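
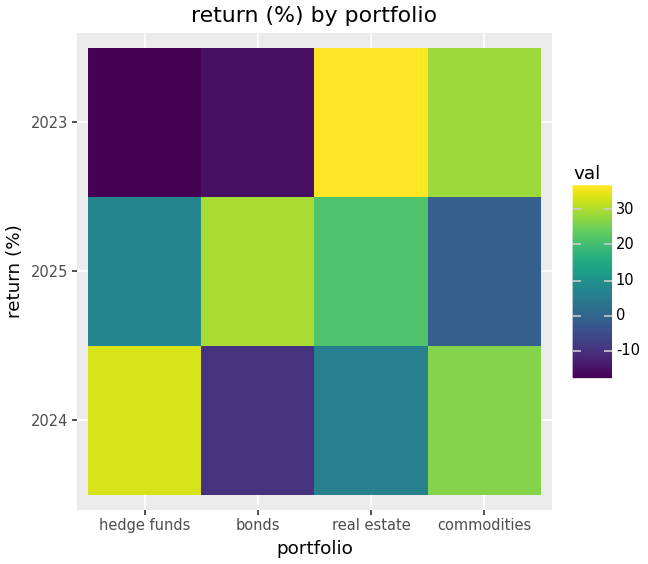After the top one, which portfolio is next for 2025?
Top 3 for 2025: bonds ≈ 30, real estate ≈ 20, hedge funds ≈ 5.

real estate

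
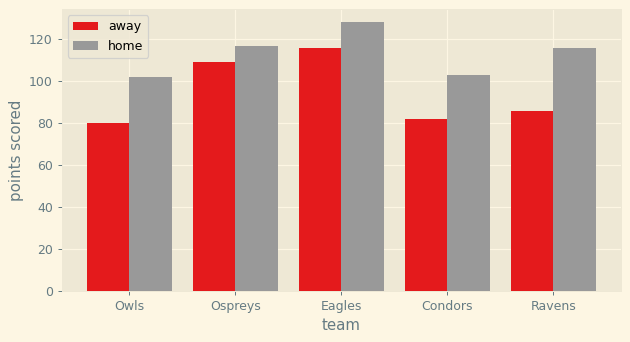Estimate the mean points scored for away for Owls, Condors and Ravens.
(80 + 80 + 80) / 3 ≈ 80.

≈ 80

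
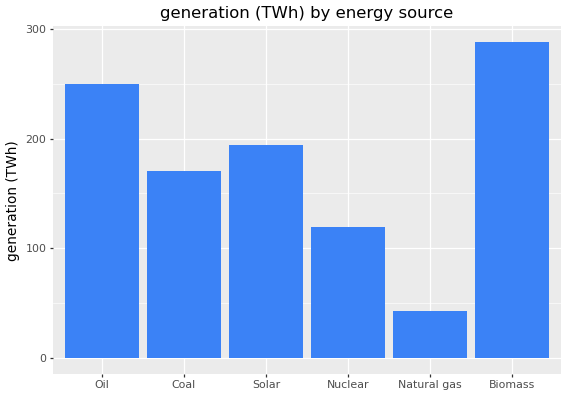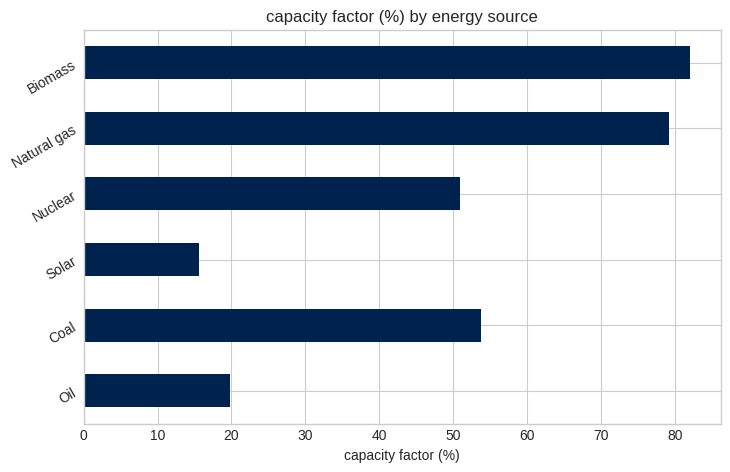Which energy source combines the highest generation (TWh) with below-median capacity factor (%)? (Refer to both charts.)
Chart 2 median capacity factor (%) ≈ 50; below-median energy sources: Oil, Solar, Nuclear. Among those, Oil has the highest generation (TWh) (≈ 250).

Oil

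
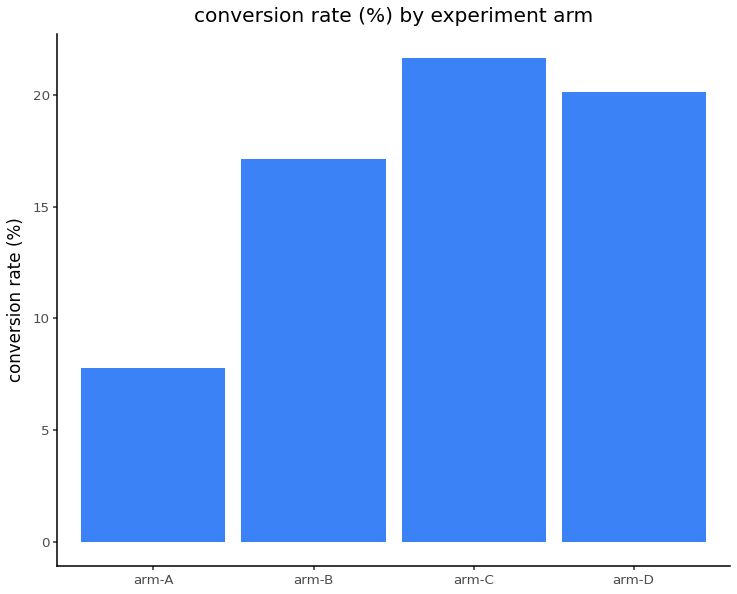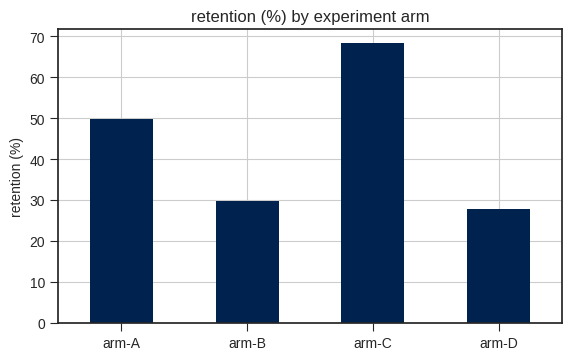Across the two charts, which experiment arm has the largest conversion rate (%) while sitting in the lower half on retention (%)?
Chart 2 median retention (%) ≈ 40; below-median experiment arms: arm-B, arm-D. Among those, arm-D has the highest conversion rate (%) (≈ 20).

arm-D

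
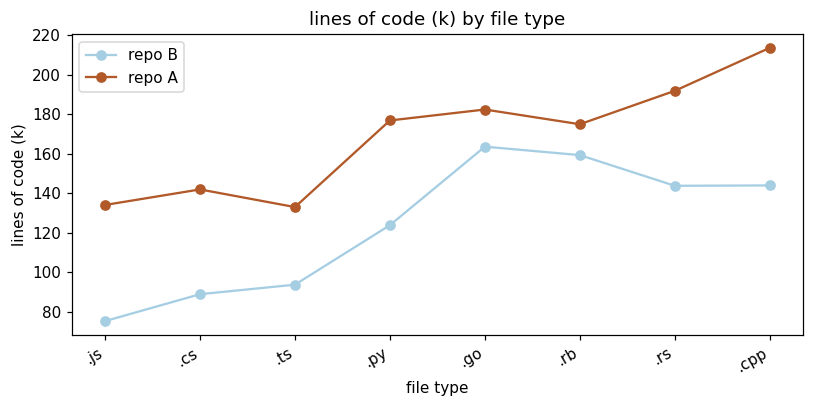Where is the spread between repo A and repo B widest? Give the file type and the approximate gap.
.cpp: repo A ≈ 220, repo B ≈ 140 → gap ≈ 80. Next-largest (.js) is only ≈ 60.

.cpp, ≈ 80 k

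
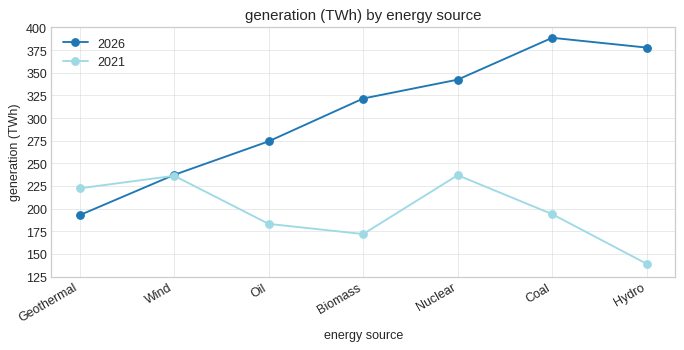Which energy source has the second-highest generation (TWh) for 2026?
Hydro

Top 3 for 2026: Coal ≈ 400, Hydro ≈ 375, Nuclear ≈ 350.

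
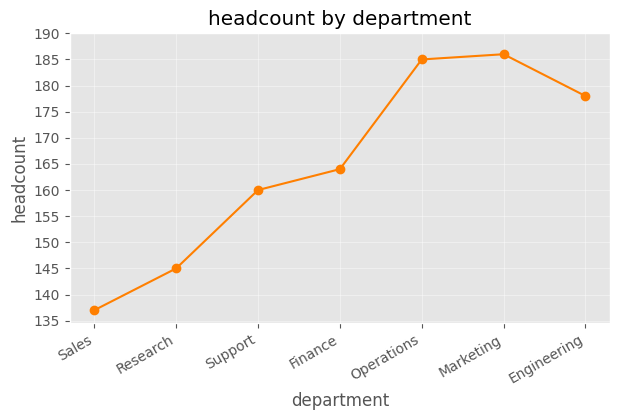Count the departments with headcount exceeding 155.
Above 155: Support, Finance, Operations, Marketing, Engineering.

5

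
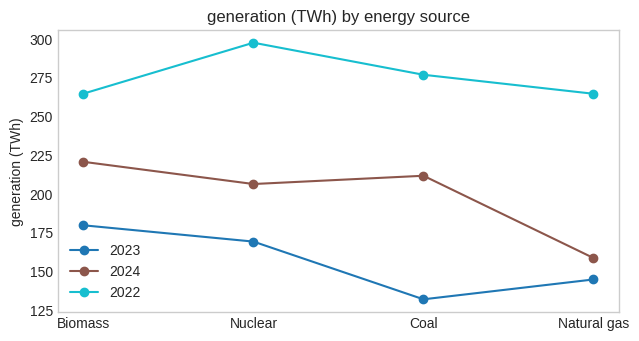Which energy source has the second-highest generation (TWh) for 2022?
Coal

Top 3 for 2022: Nuclear ≈ 300, Coal ≈ 280, Biomass ≈ 260.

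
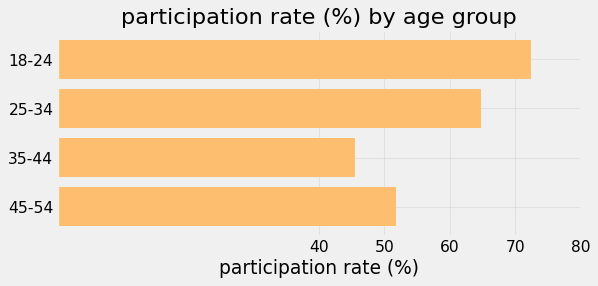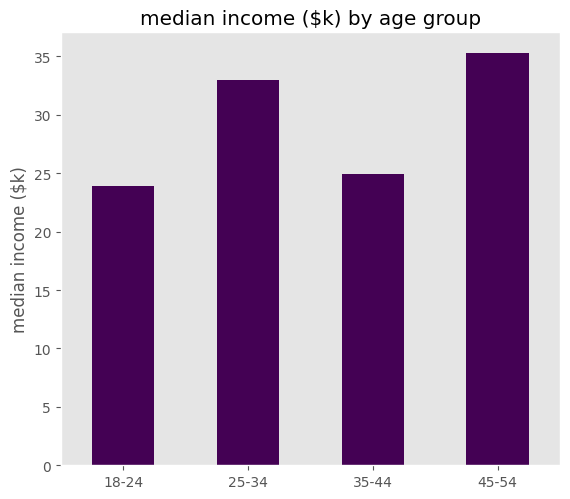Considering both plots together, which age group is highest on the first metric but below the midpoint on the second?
18-24

Chart 2 median median income ($k) ≈ 30; below-median age groups: 18-24, 35-44. Among those, 18-24 has the highest participation rate (%) (≈ 70).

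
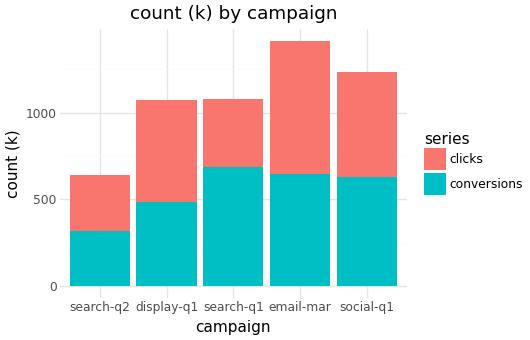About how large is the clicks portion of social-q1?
clicks top ≈ 1200, bottom ≈ 600; segment ≈ 600.

≈ 600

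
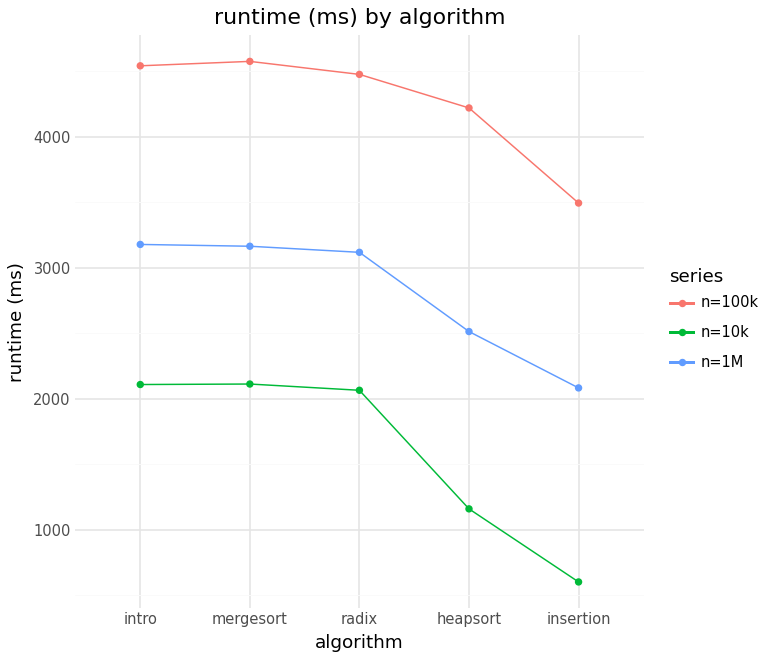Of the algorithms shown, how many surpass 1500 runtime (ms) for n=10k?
3

Above 1500: intro, mergesort, radix.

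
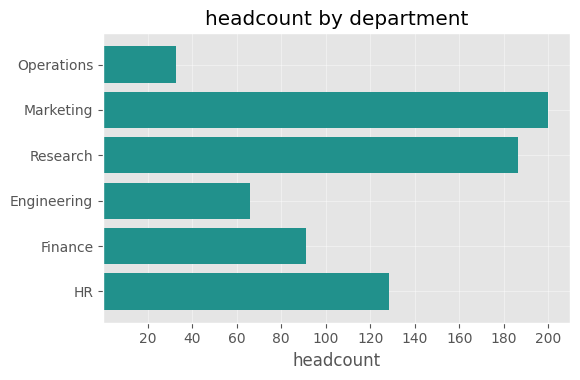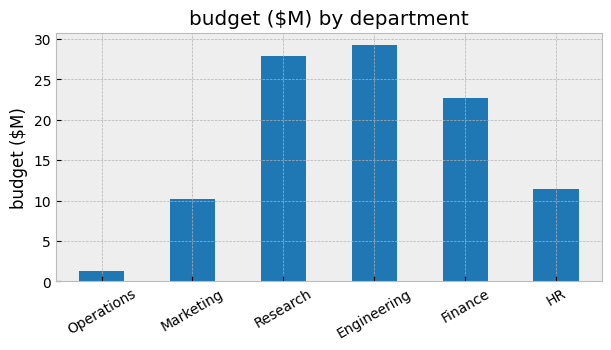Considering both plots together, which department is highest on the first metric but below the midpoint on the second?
Marketing

Chart 2 median budget ($M) ≈ 15; below-median departments: Operations, Marketing, HR. Among those, Marketing has the highest headcount (≈ 200).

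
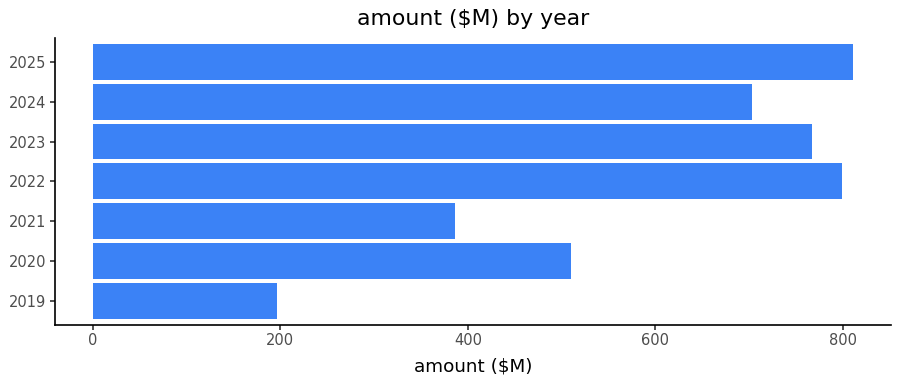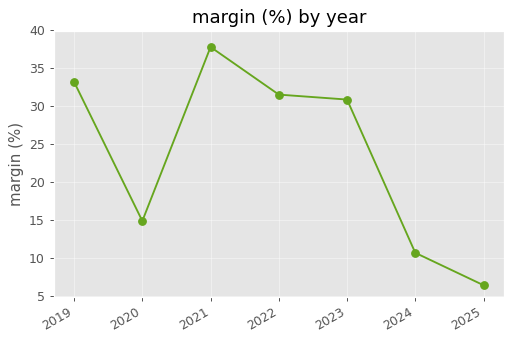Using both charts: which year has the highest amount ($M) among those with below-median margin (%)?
Chart 2 median margin (%) ≈ 30; below-median years: 2020, 2024, 2025. Among those, 2025 has the highest amount ($M) (≈ 800).

2025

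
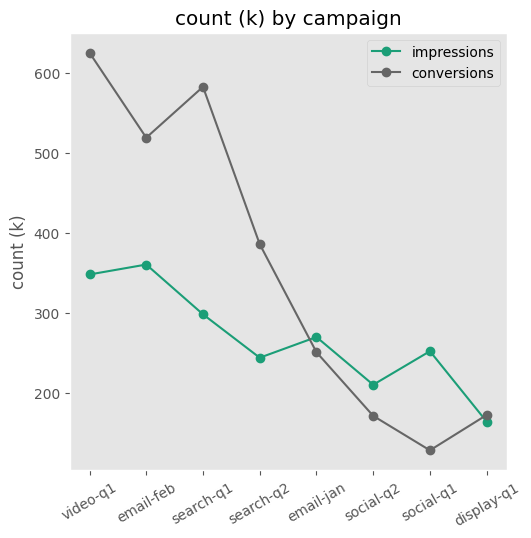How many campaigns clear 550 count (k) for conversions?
2

Above 550: video-q1, search-q1.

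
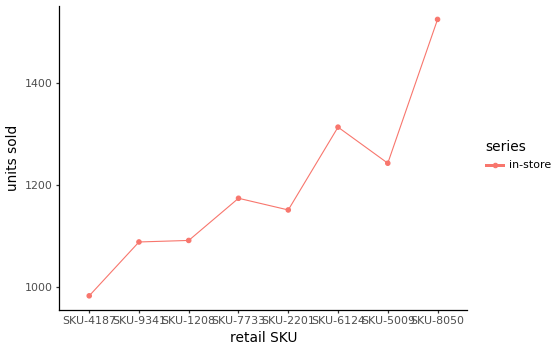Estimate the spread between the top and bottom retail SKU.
Max SKU-8050 ≈ 1550, min SKU-4187 ≈ 1000; range ≈ 550.

≈ 550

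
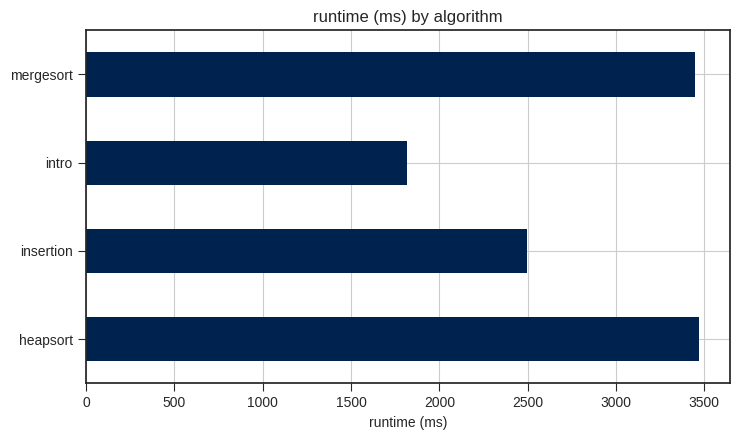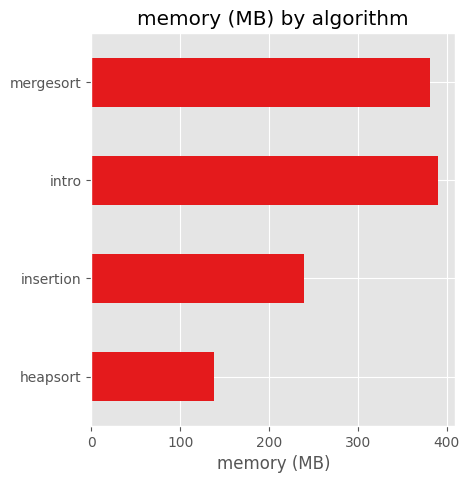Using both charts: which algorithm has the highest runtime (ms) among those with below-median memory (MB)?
heapsort

Chart 2 median memory (MB) ≈ 300; below-median algorithms: heapsort, insertion. Among those, heapsort has the highest runtime (ms) (≈ 3500).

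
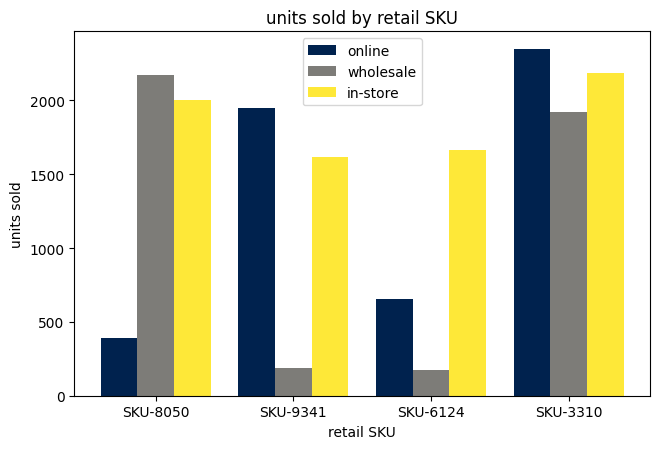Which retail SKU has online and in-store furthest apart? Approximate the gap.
SKU-8050, ≈ 1600

SKU-8050: online ≈ 400, in-store ≈ 2000 → gap ≈ 1600. Next-largest (SKU-6124) is only ≈ 1000.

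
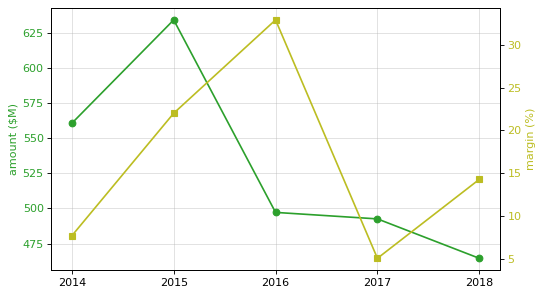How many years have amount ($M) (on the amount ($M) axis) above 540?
Above 540: 2014, 2015.

2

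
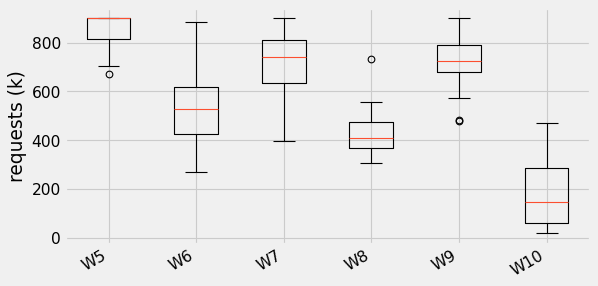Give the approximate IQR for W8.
Q3 ≈ 500, Q1 ≈ 400; IQR ≈ 100.

≈ 100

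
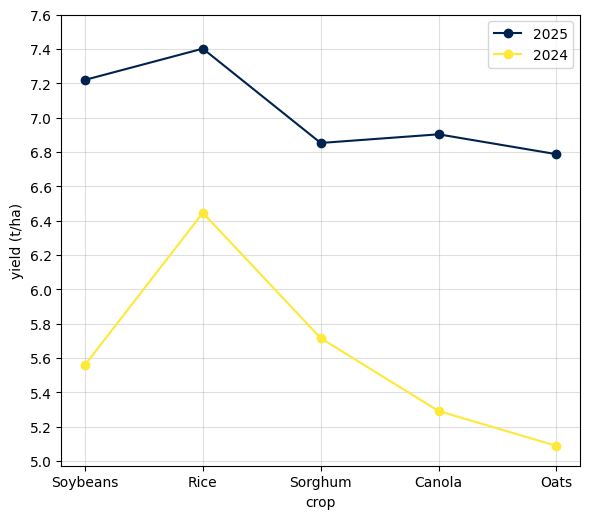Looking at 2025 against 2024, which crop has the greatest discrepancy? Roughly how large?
Oats: 2025 ≈ 6.8, 2024 ≈ 5.0 → gap ≈ 1.8. Next-largest (Soybeans) is only ≈ 1.6.

Oats, ≈ 1.8 t/ha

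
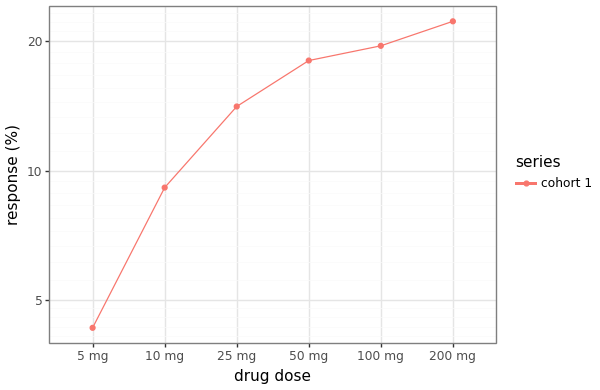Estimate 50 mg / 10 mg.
≈ 1.8×

50 mg ≈ 18, 10 mg ≈ 10; 18/10 ≈ 1.8.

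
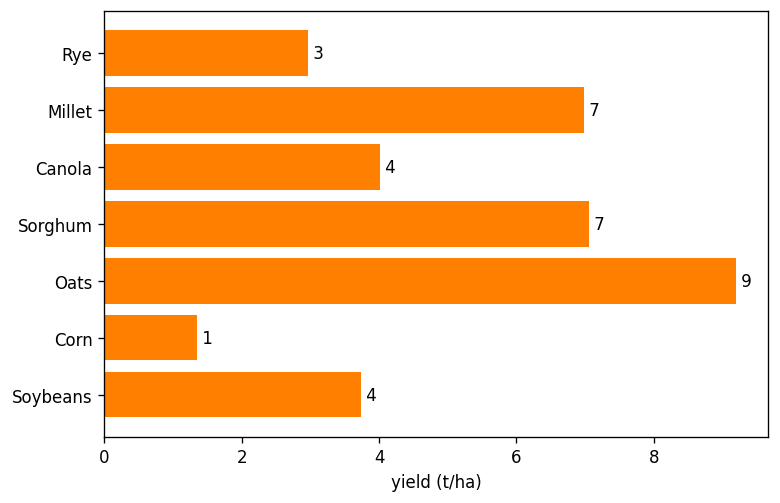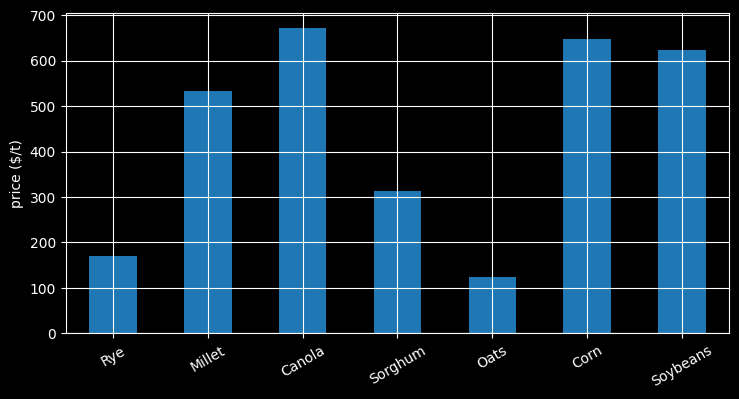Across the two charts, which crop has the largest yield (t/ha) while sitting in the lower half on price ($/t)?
Oats

Chart 2 median price ($/t) ≈ 500; below-median crops: Rye, Sorghum, Oats. Among those, Oats has the highest yield (t/ha) (≈ 9).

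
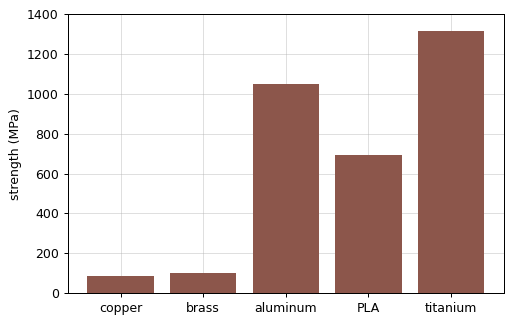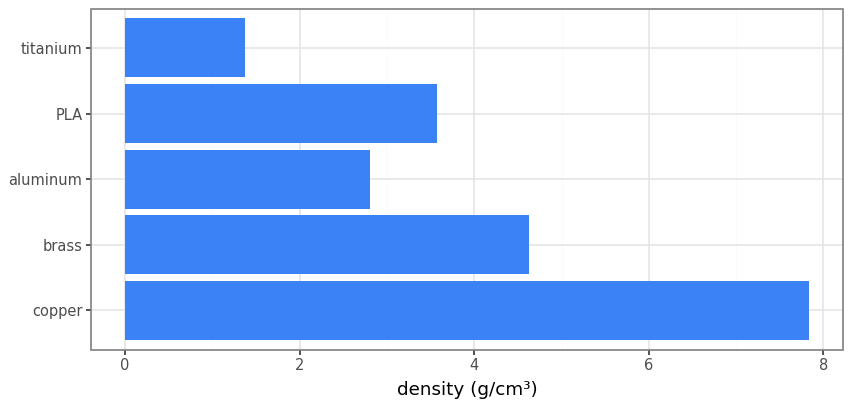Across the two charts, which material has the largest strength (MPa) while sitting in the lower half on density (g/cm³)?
Chart 2 median density (g/cm³) ≈ 4; below-median materials: aluminum, titanium. Among those, titanium has the highest strength (MPa) (≈ 1400).

titanium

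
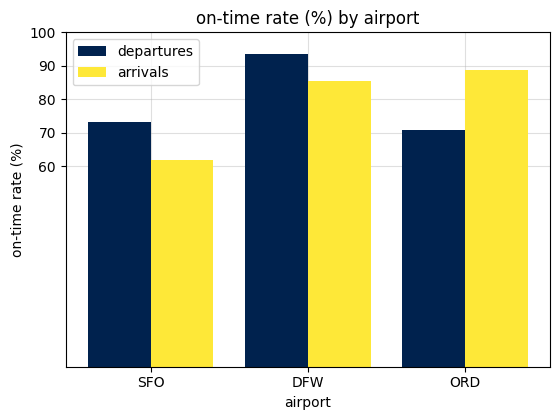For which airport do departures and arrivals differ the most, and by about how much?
ORD: departures ≈ 70, arrivals ≈ 90 → gap ≈ 20. Next-largest (SFO) is only ≈ 10.

ORD, ≈ 20 %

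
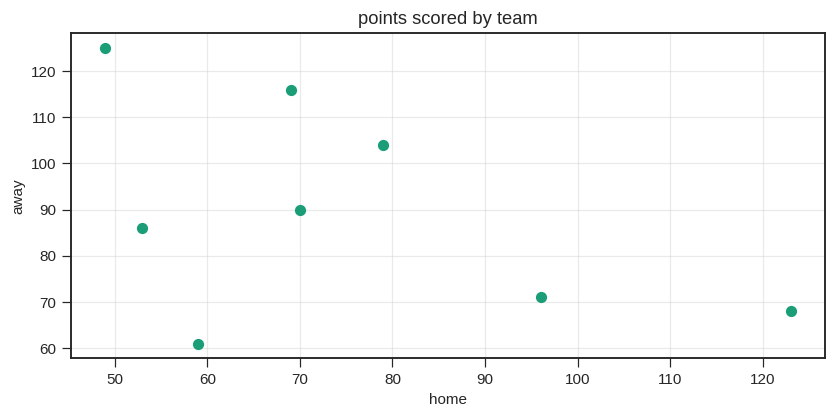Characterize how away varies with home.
Points are negatively correlated; moderate (|r| ≈ 0.5).

negative, moderate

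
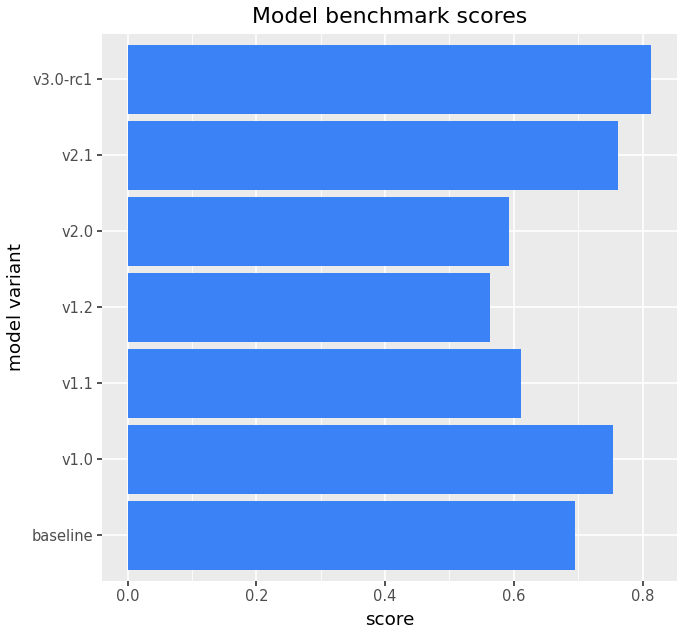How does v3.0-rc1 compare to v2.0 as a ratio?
v3.0-rc1 ≈ 0.8, v2.0 ≈ 0.6; 0.8/0.6 ≈ 1.33.

≈ 1.33×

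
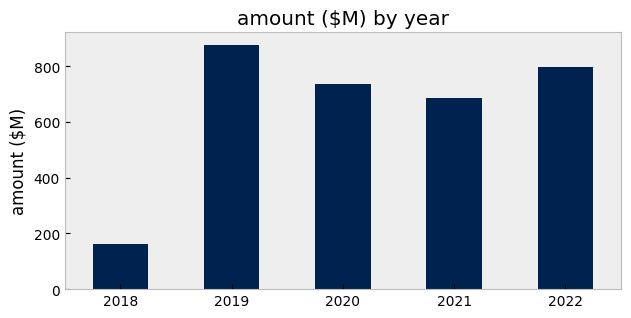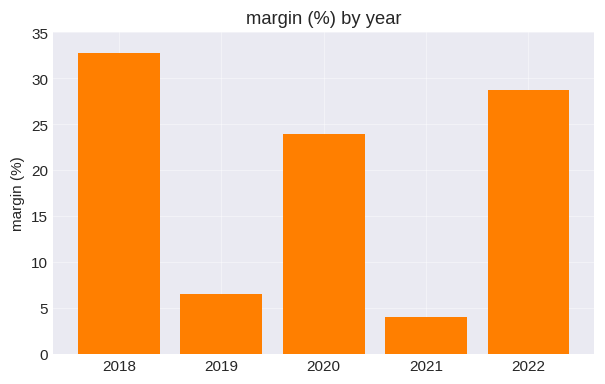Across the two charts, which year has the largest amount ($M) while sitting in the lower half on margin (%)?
Chart 2 median margin (%) ≈ 25; below-median years: 2019, 2021. Among those, 2019 has the highest amount ($M) (≈ 900).

2019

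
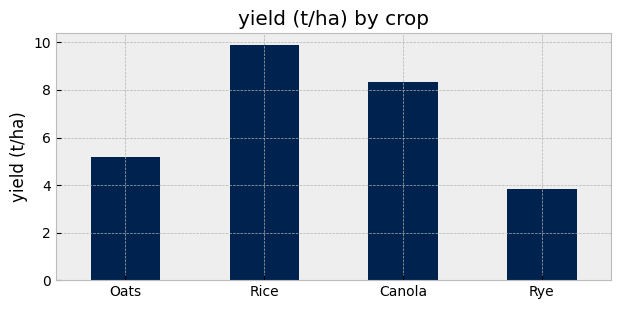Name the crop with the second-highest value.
Top 3: Rice ≈ 10, Canola ≈ 8, Oats ≈ 5.

Canola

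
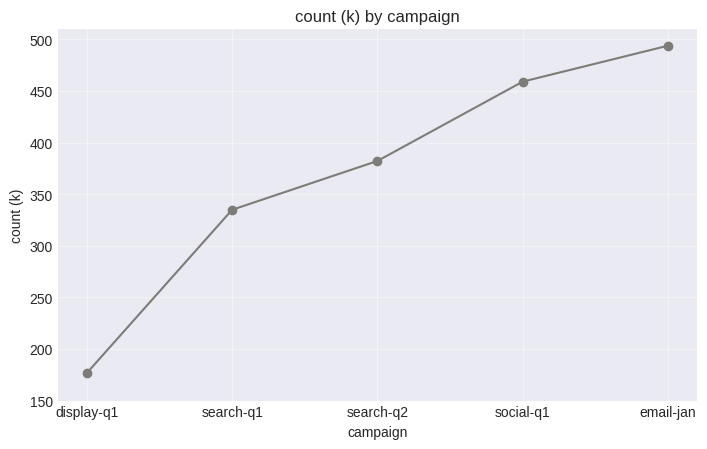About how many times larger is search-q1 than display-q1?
search-q1 ≈ 350, display-q1 ≈ 200; 350/200 ≈ 1.75.

≈ 1.75×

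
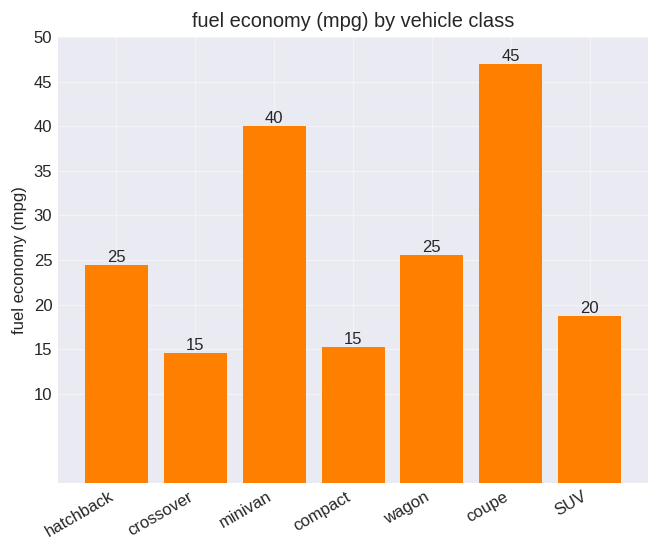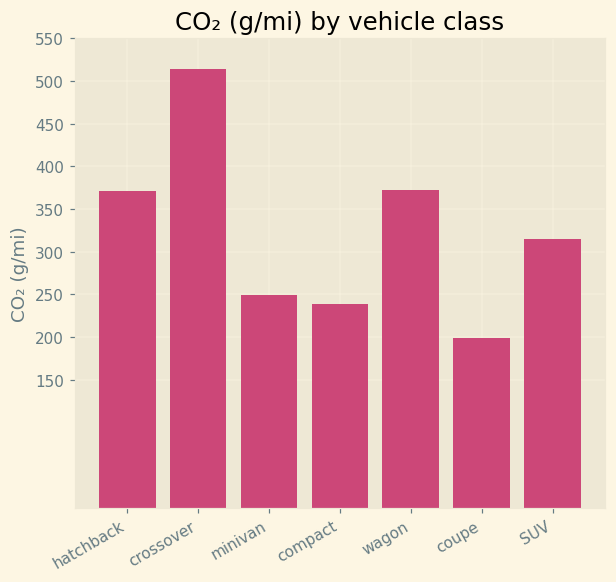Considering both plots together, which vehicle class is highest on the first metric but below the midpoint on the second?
coupe

Chart 2 median CO₂ (g/mi) ≈ 300; below-median vehicle classes: minivan, compact, coupe. Among those, coupe has the highest fuel economy (mpg) (≈ 45).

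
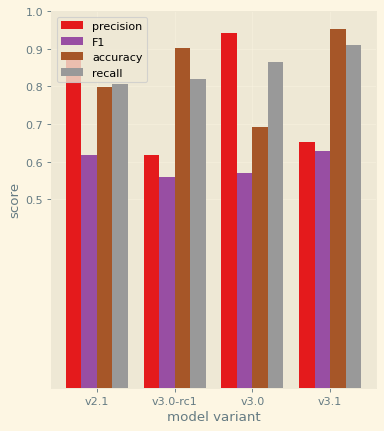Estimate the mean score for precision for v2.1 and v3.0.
(0.9 + 0.9) / 2 ≈ 0.9.

≈ 0.9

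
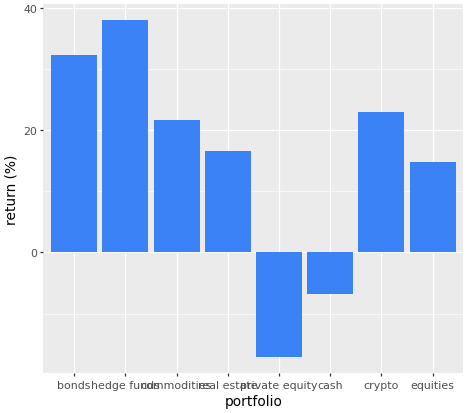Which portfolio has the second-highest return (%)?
bonds

Top 3: hedge funds ≈ 40, bonds ≈ 30, crypto ≈ 25.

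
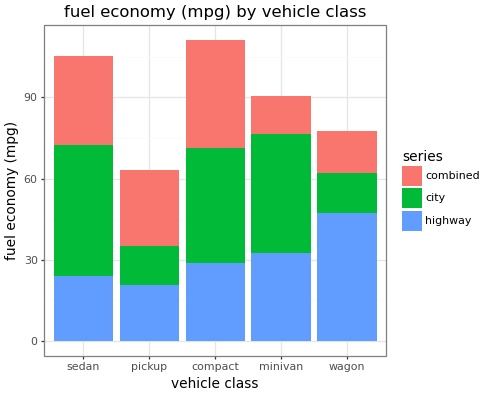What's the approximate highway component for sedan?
highway top ≈ 20, bottom ≈ 0; segment ≈ 20.

≈ 20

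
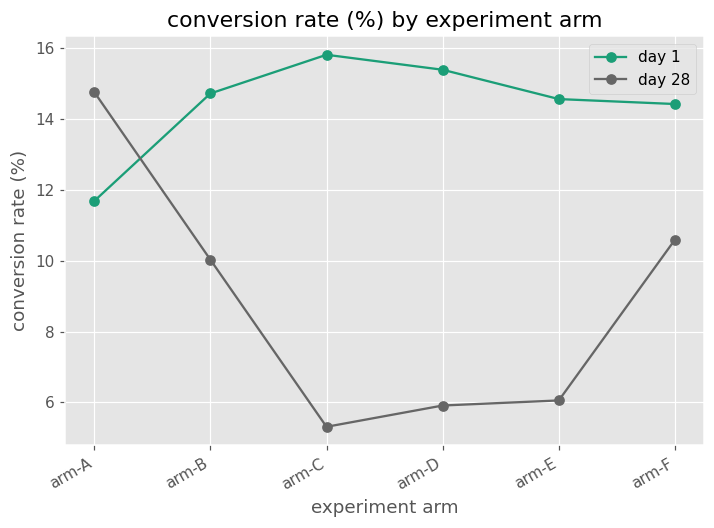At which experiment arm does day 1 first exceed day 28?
arm-B

arm-A: day 1 ≈ 12 vs day 28 ≈ 15 (not yet); arm-B: day 1 ≈ 15 vs day 28 ≈ 10 (first crossover).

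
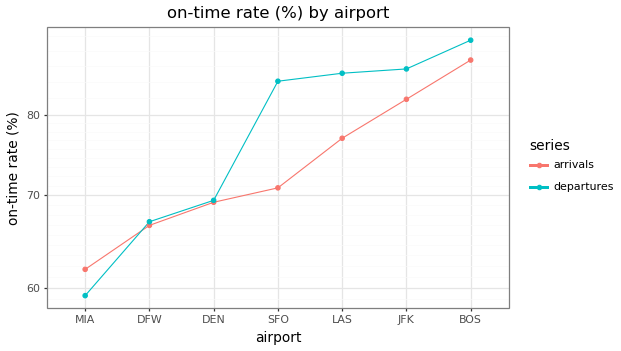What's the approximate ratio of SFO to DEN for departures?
≈ 1.21×

SFO ≈ 85, DEN ≈ 70; 85/70 ≈ 1.21.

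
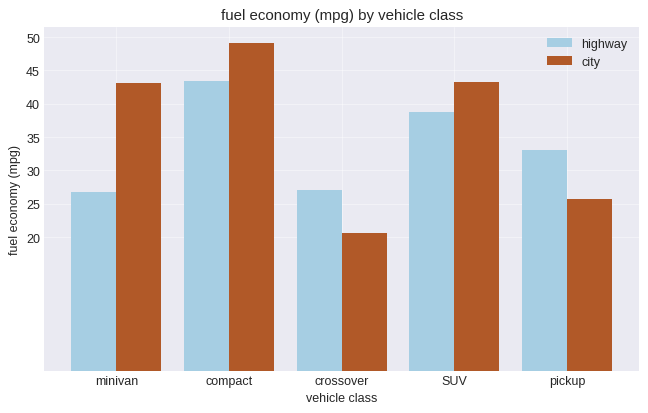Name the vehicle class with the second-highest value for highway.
Top 3 for highway: compact ≈ 45, SUV ≈ 40, pickup ≈ 35.

SUV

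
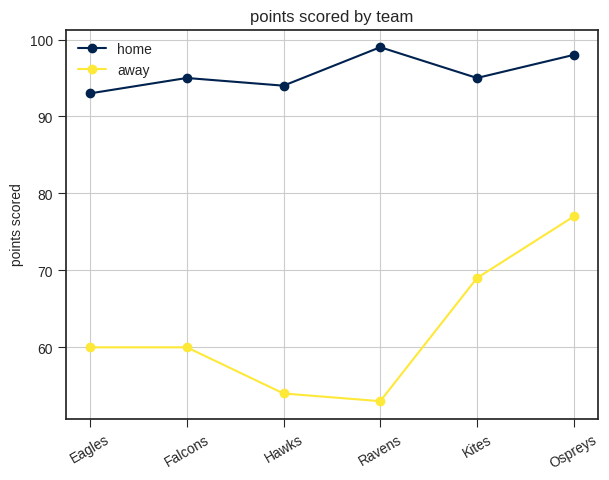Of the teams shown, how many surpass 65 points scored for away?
2

Above 65: Kites, Ospreys.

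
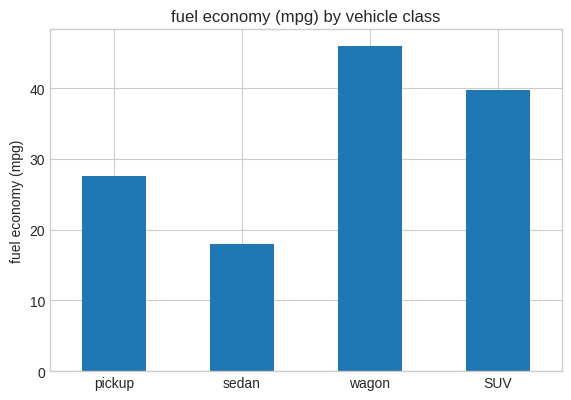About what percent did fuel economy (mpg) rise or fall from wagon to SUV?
≈ -11.1%

wagon ≈ 45, SUV ≈ 40; (40 − 45) / 45 ≈ -11.1%.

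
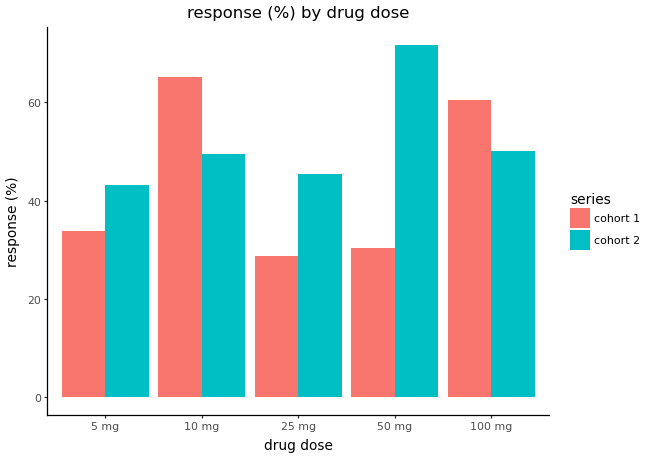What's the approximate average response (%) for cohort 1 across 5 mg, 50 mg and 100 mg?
≈ 40

(30 + 30 + 60) / 3 ≈ 40.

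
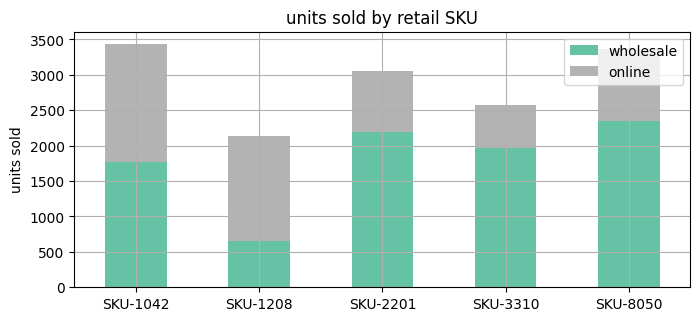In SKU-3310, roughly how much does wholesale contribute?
≈ 2000

wholesale top ≈ 2000, bottom ≈ 0; segment ≈ 2000.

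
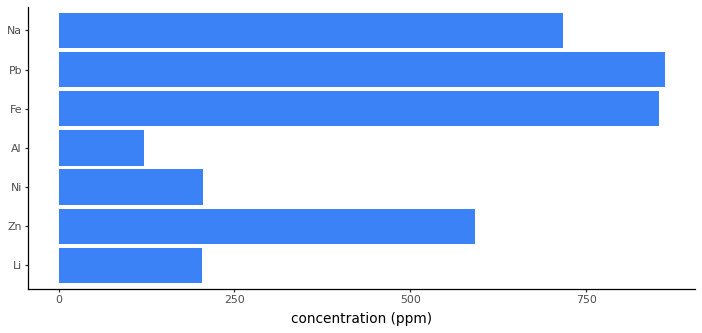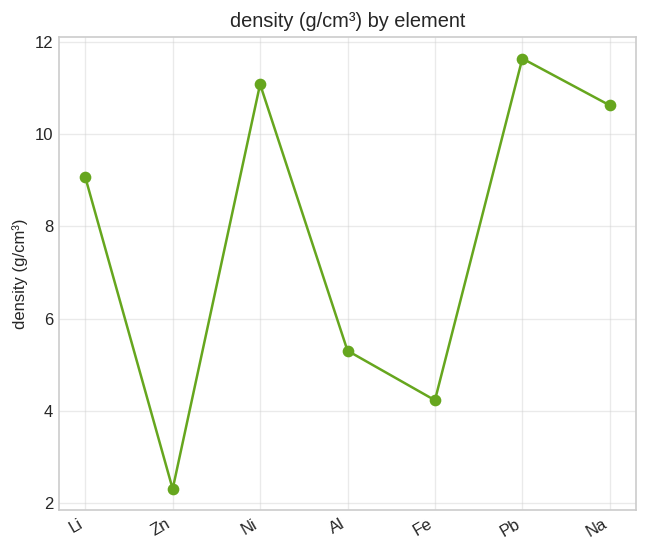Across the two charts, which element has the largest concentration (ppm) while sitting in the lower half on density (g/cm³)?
Chart 2 median density (g/cm³) ≈ 10; below-median elements: Zn, Al, Fe. Among those, Fe has the highest concentration (ppm) (≈ 900).

Fe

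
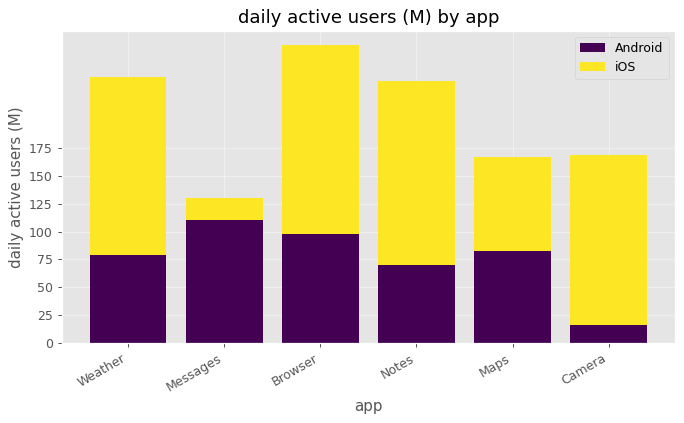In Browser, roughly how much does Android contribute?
Android top ≈ 100, bottom ≈ 0; segment ≈ 100.

≈ 100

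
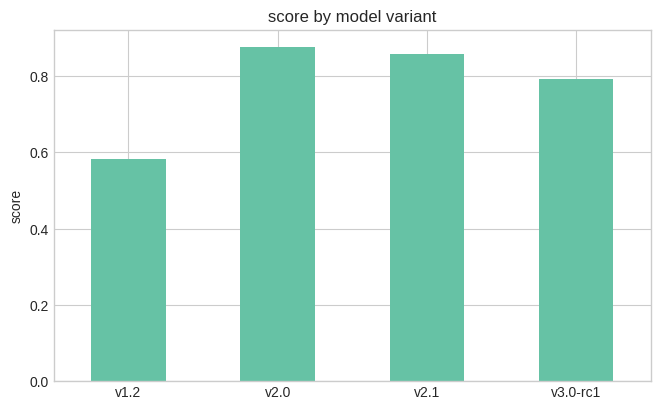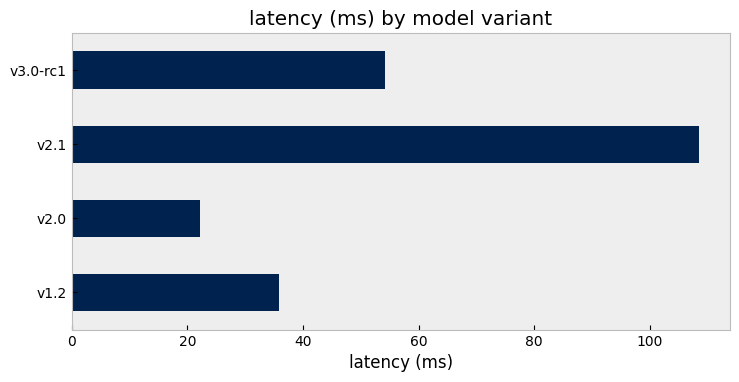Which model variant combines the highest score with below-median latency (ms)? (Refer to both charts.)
Chart 2 median latency (ms) ≈ 40; below-median model variants: v1.2, v2.0. Among those, v2.0 has the highest score (≈ 0.9).

v2.0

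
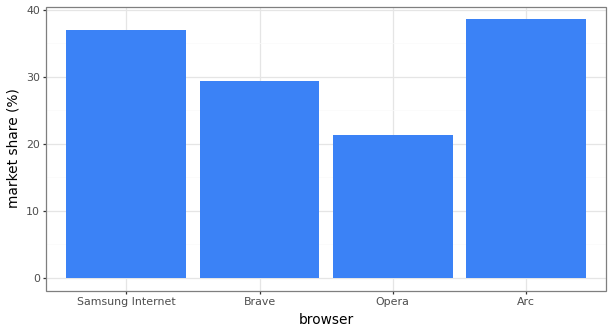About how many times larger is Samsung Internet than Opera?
Samsung Internet ≈ 35, Opera ≈ 20; 35/20 ≈ 1.75.

≈ 1.75×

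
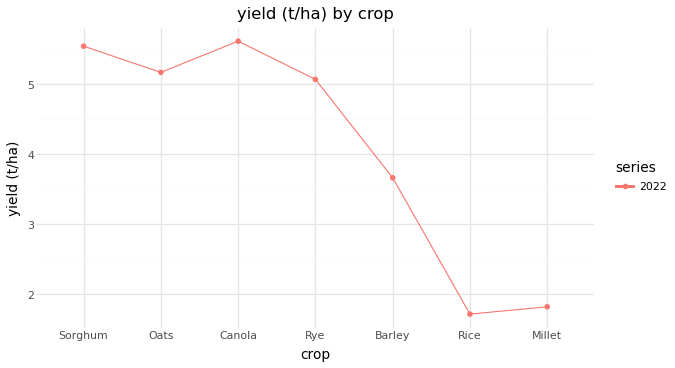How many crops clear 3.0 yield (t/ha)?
Above 3.0: Sorghum, Oats, Canola, Rye, Barley.

5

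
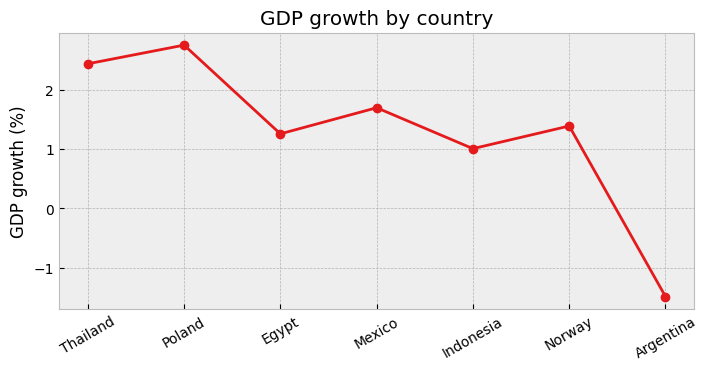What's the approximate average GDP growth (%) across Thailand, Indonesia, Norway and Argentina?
≈ 0.88

(2.5 + 1.0 + 1.5 + -1.5) / 4 ≈ 0.88.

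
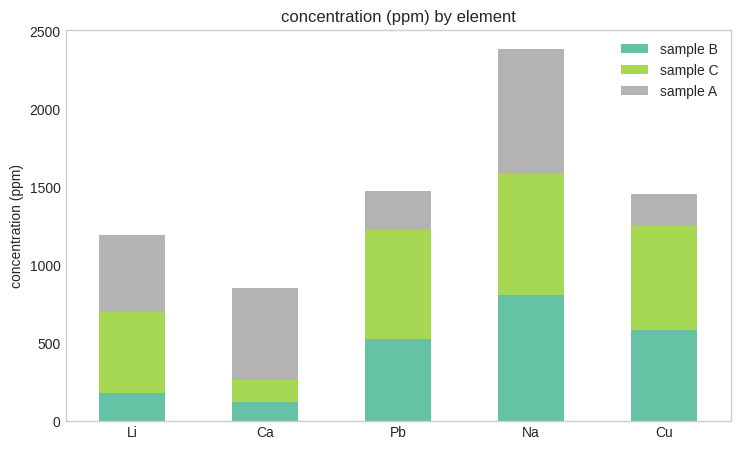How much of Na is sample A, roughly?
≈ 800

sample A top ≈ 2400, bottom ≈ 1600; segment ≈ 800.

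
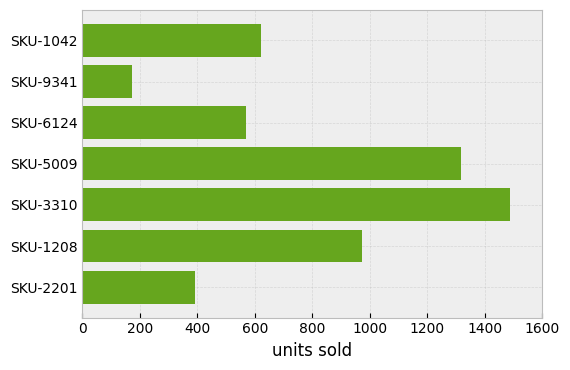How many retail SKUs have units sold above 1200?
2

Above 1200: SKU-5009, SKU-3310.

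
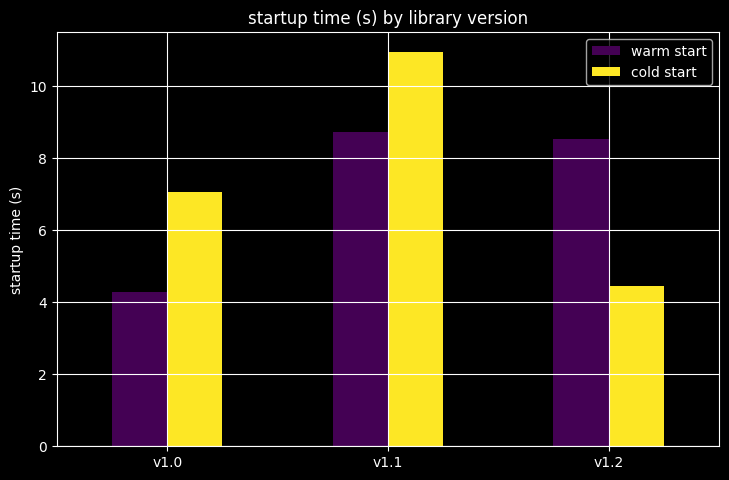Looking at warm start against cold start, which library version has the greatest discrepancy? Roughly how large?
v1.2: warm start ≈ 9, cold start ≈ 4 → gap ≈ 5. Next-largest (v1.0) is only ≈ 3.

v1.2, ≈ 5 s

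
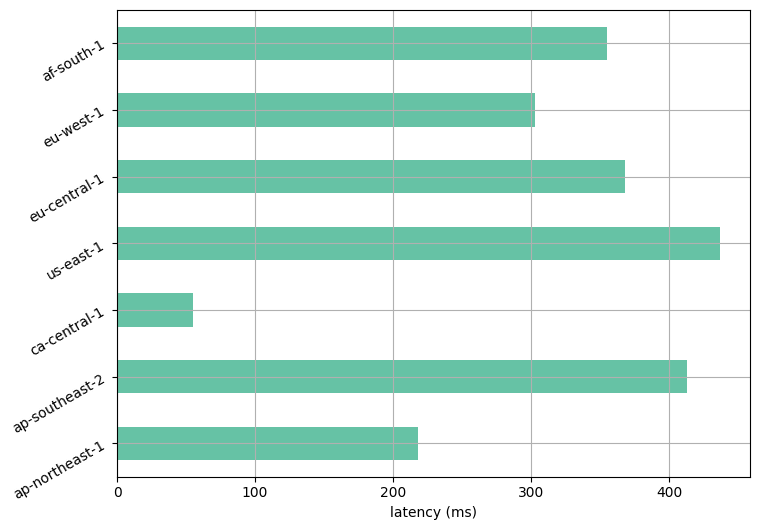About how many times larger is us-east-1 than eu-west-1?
≈ 1.5×

us-east-1 ≈ 450, eu-west-1 ≈ 300; 450/300 ≈ 1.5.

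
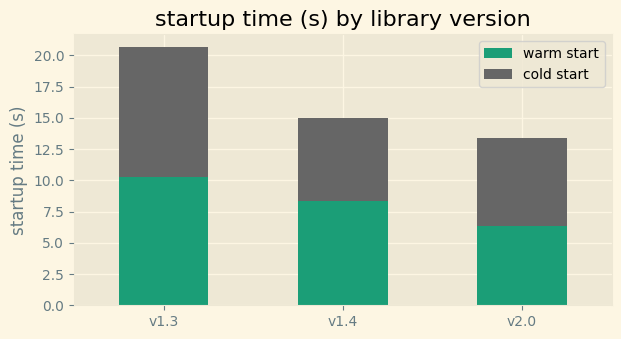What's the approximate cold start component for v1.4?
cold start top ≈ 14, bottom ≈ 8; segment ≈ 6.

≈ 6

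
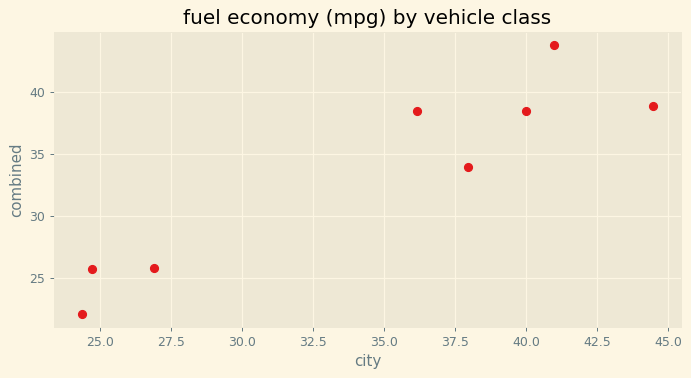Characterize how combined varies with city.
Points are positively correlated; strong (|r| ≈ 0.9).

positive, strong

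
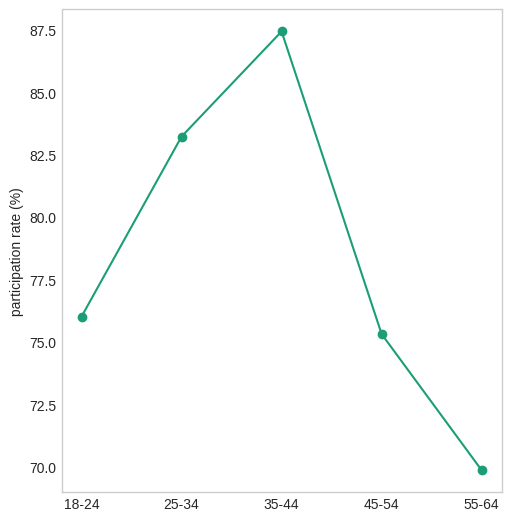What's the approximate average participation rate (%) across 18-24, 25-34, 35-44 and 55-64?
(76 + 84 + 88 + 70) / 4 ≈ 80.

≈ 80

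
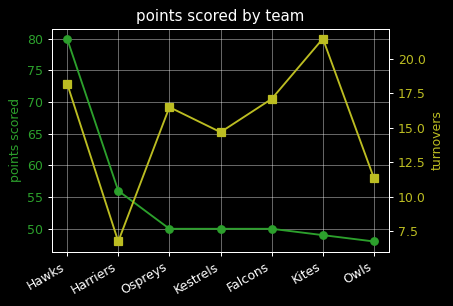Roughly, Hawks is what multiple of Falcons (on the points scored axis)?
≈ 1.6×

Hawks ≈ 80, Falcons ≈ 50; 80/50 ≈ 1.6.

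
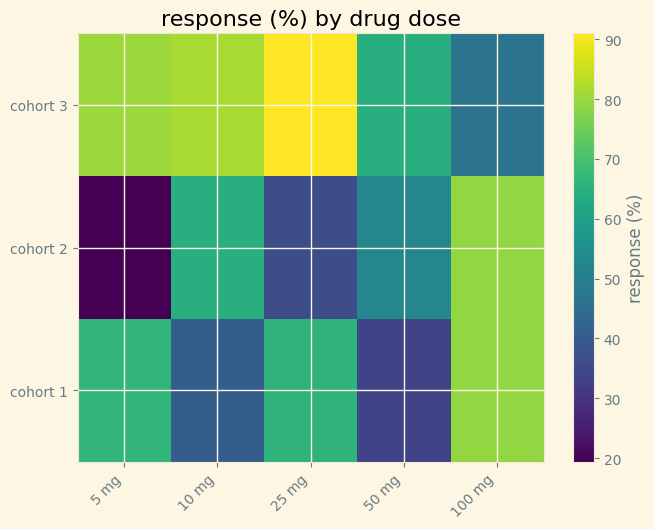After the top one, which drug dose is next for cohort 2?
Top 3 for cohort 2: 100 mg ≈ 80, 10 mg ≈ 60, 50 mg ≈ 50.

10 mg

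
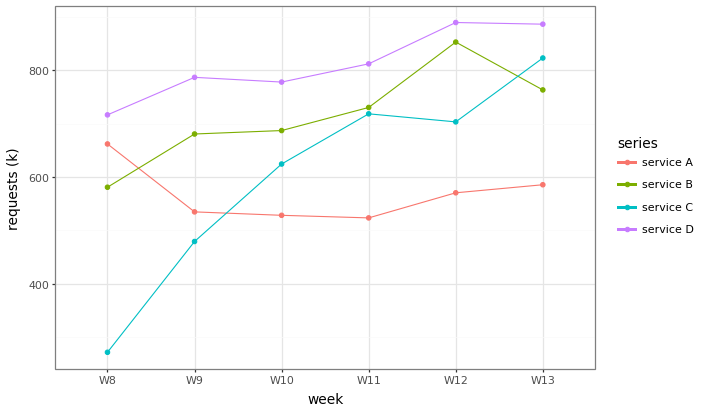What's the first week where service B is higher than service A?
W8: service B ≈ 600 vs service A ≈ 700 (not yet); W9: service B ≈ 700 vs service A ≈ 500 (first crossover).

W9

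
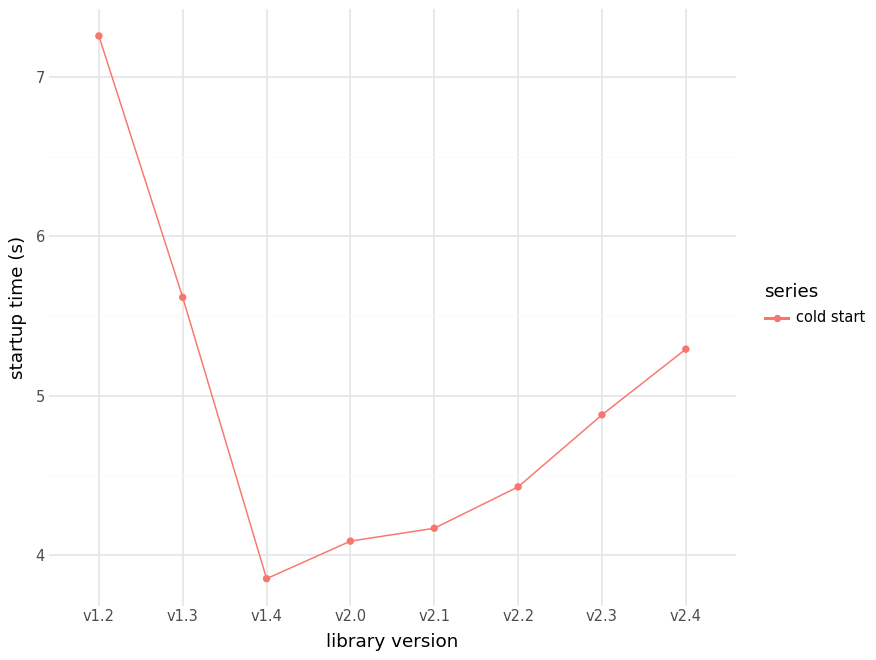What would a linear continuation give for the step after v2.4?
Last three: 4.5, 5.0, 5.5 → slope ≈ 0.5/step → next ≈ 6.

≈ 6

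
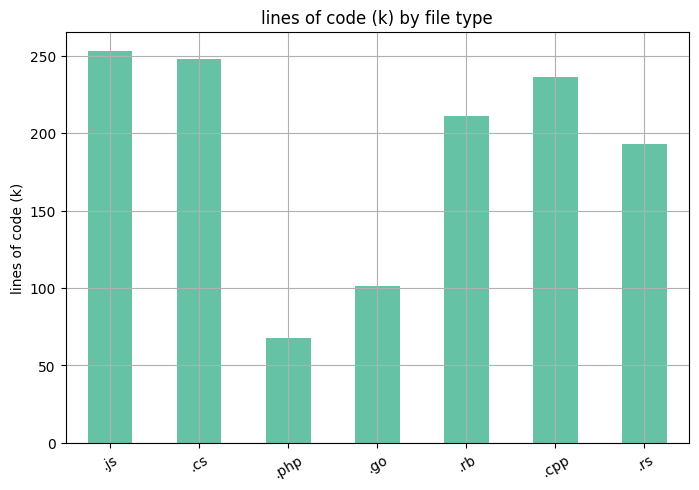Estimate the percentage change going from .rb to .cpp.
≈ +12.5%

.rb ≈ 200, .cpp ≈ 225; (225 − 200) / 200 ≈ +12.5%.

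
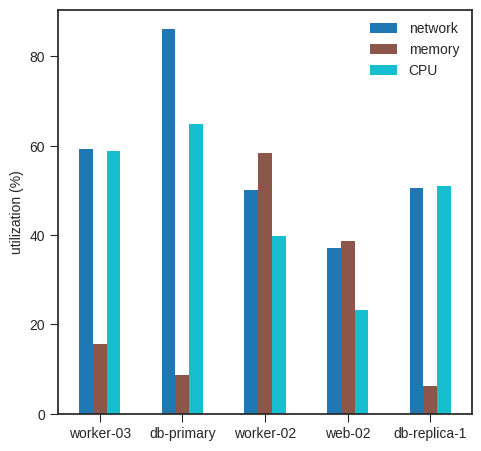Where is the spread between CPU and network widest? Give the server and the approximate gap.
db-primary: CPU ≈ 60, network ≈ 90 → gap ≈ 30. Next-largest (web-02) is only ≈ 20.

db-primary, ≈ 30 %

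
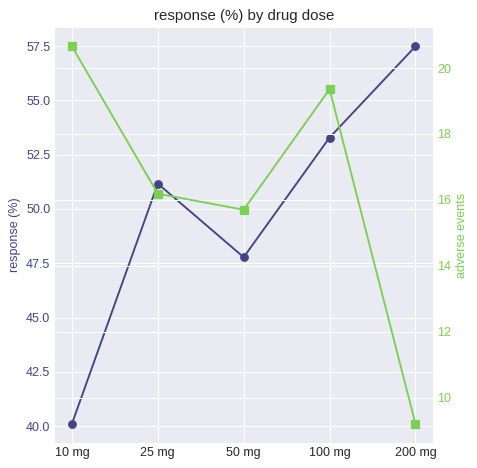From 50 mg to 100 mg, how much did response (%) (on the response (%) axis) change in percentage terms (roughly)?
50 mg ≈ 48, 100 mg ≈ 54; (54 − 48) / 48 ≈ +12.5%.

≈ +12.5%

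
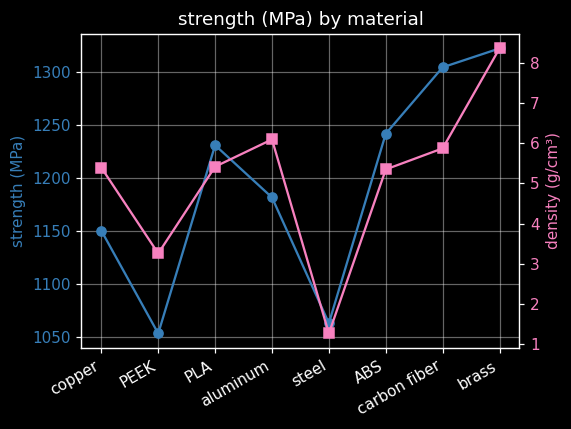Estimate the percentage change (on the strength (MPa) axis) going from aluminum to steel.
aluminum ≈ 1175, steel ≈ 1075; (1075 − 1175) / 1175 ≈ -8.5%.

≈ -8.5%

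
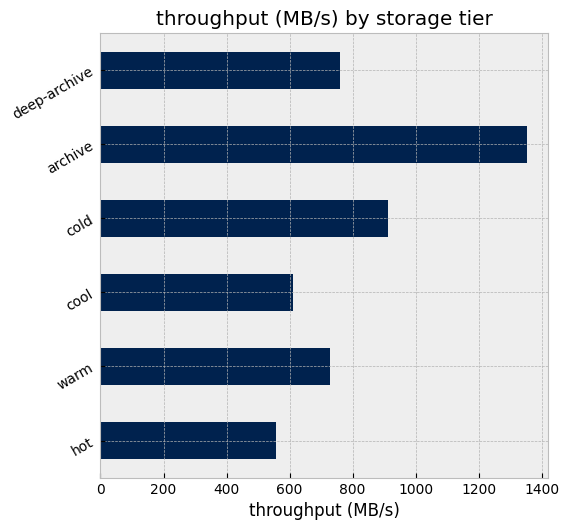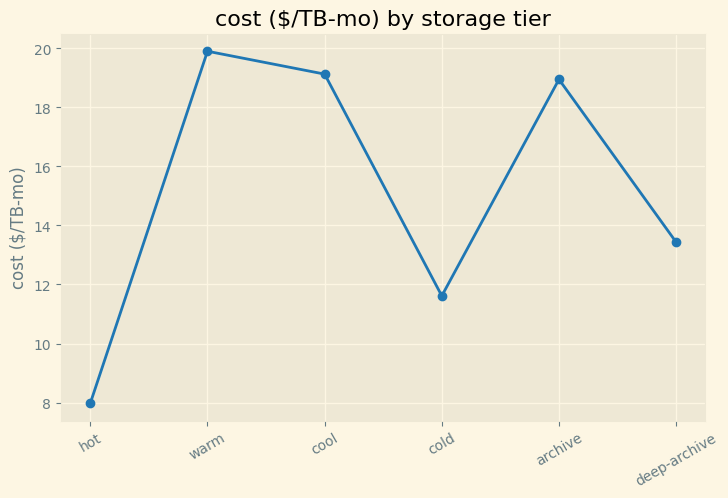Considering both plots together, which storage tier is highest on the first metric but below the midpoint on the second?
Chart 2 median cost ($/TB-mo) ≈ 16; below-median storage tiers: hot, cold, deep-archive. Among those, cold has the highest throughput (MB/s) (≈ 1000).

cold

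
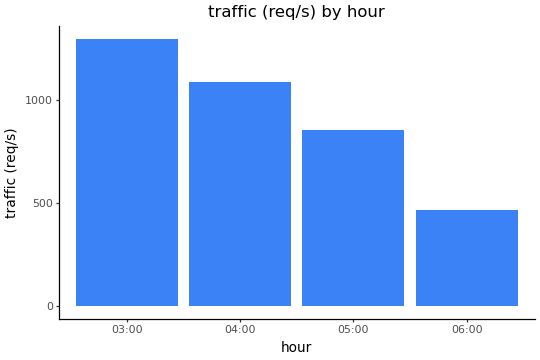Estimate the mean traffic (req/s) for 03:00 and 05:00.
(1200 + 800) / 2 ≈ 1000.

≈ 1000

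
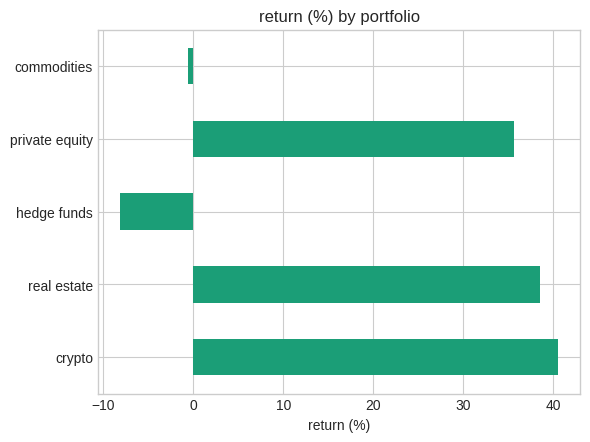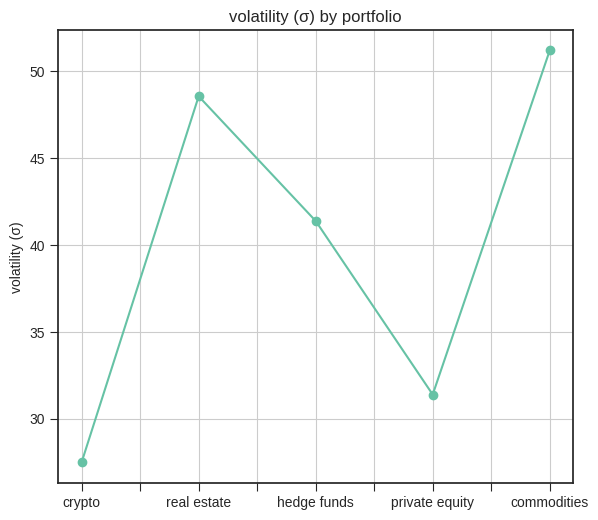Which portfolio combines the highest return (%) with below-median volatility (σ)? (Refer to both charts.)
crypto

Chart 2 median volatility (σ) ≈ 40; below-median portfolios: crypto, private equity. Among those, crypto has the highest return (%) (≈ 40).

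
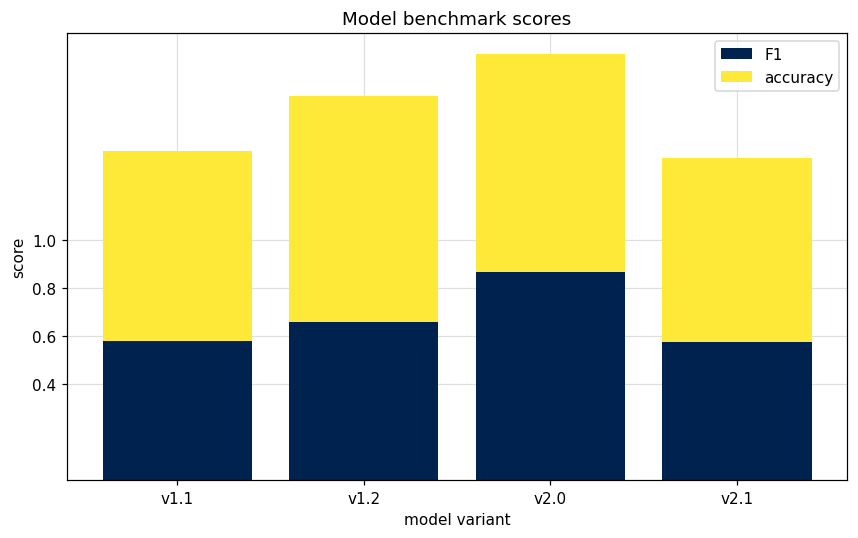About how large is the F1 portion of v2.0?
F1 top ≈ 0.8, bottom ≈ 0.0; segment ≈ 0.8.

≈ 0.8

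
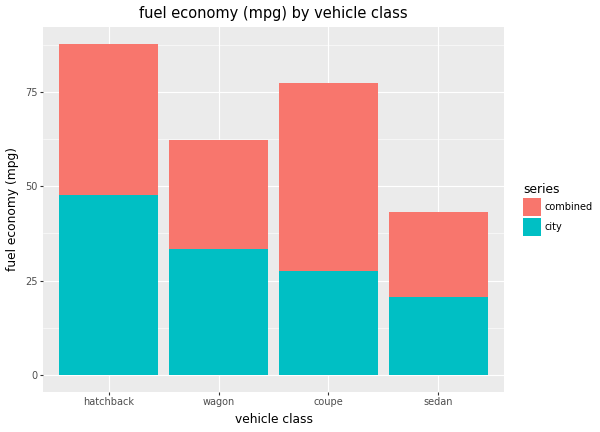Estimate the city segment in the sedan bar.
city top ≈ 20, bottom ≈ 0; segment ≈ 20.

≈ 20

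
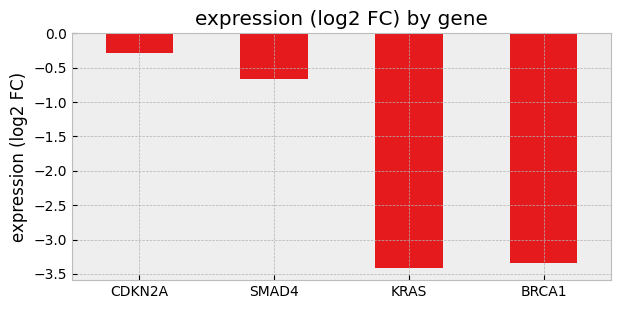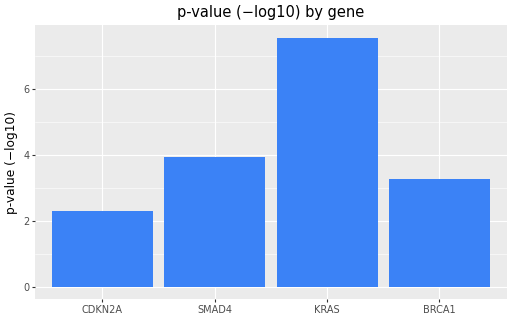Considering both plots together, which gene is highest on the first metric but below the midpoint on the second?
Chart 2 median p-value (−log10) ≈ 4; below-median genes: CDKN2A, BRCA1. Among those, CDKN2A has the highest expression (log2 FC) (≈ 0).

CDKN2A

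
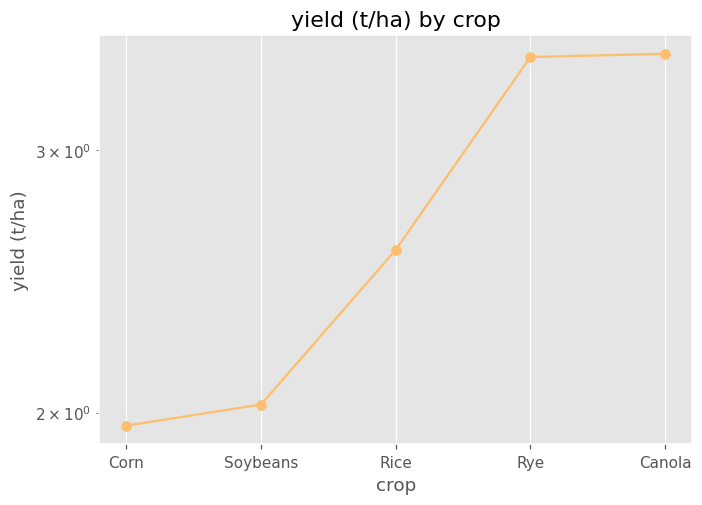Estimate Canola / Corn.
≈ 1.7×

Canola ≈ 3.4, Corn ≈ 2.0; 3.4/2.0 ≈ 1.7.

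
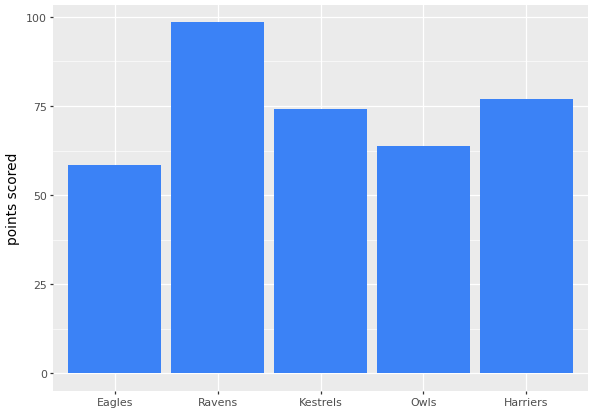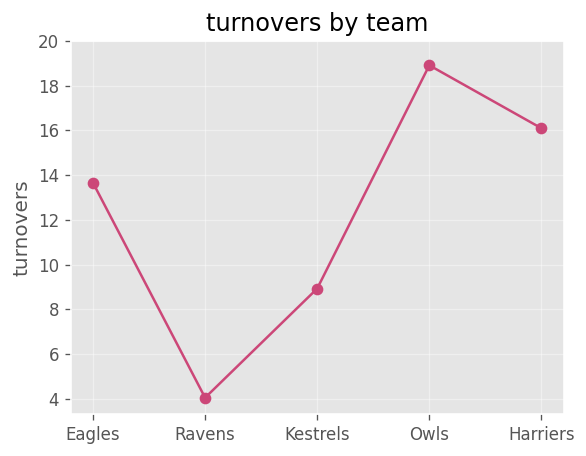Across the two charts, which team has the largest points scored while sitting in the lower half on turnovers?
Ravens

Chart 2 median turnovers ≈ 14; below-median teams: Ravens, Kestrels. Among those, Ravens has the highest points scored (≈ 100).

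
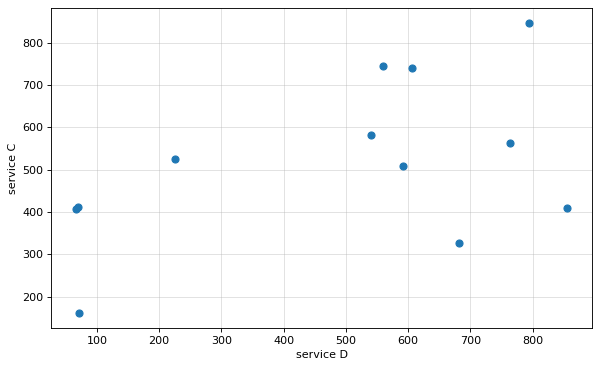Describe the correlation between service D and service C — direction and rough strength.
Points are positively correlated; moderate (|r| ≈ 0.5).

positive, moderate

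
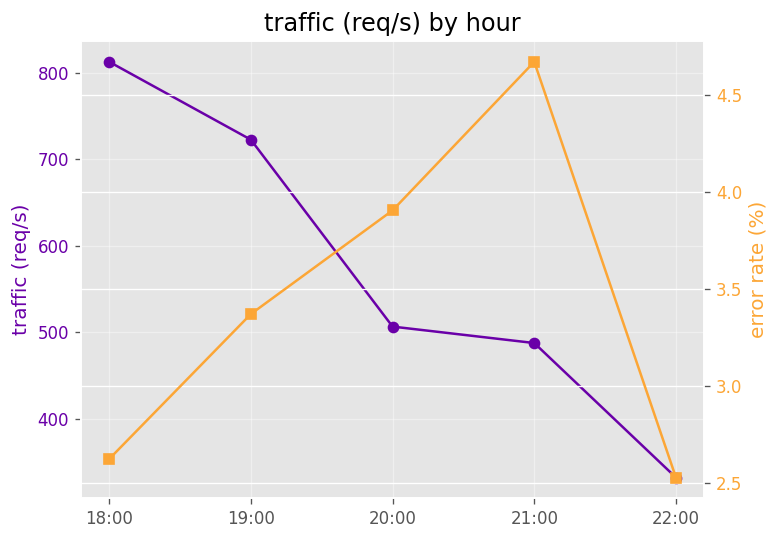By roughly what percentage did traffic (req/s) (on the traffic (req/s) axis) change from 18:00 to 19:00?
18:00 ≈ 800, 19:00 ≈ 700; (700 − 800) / 800 ≈ -12.5%.

≈ -12.5%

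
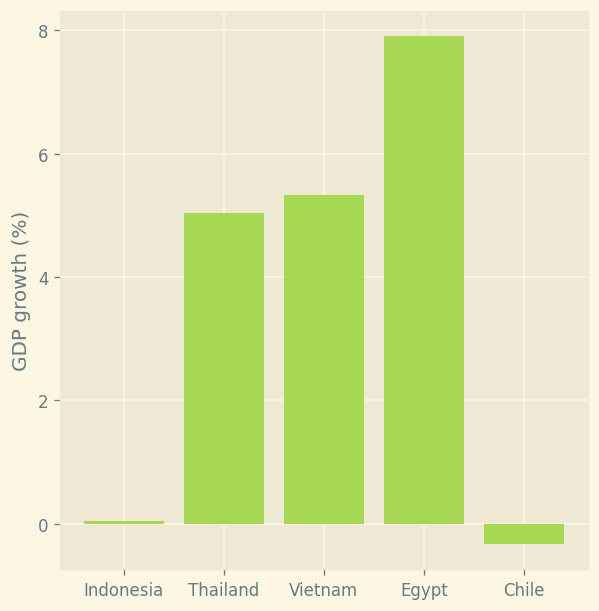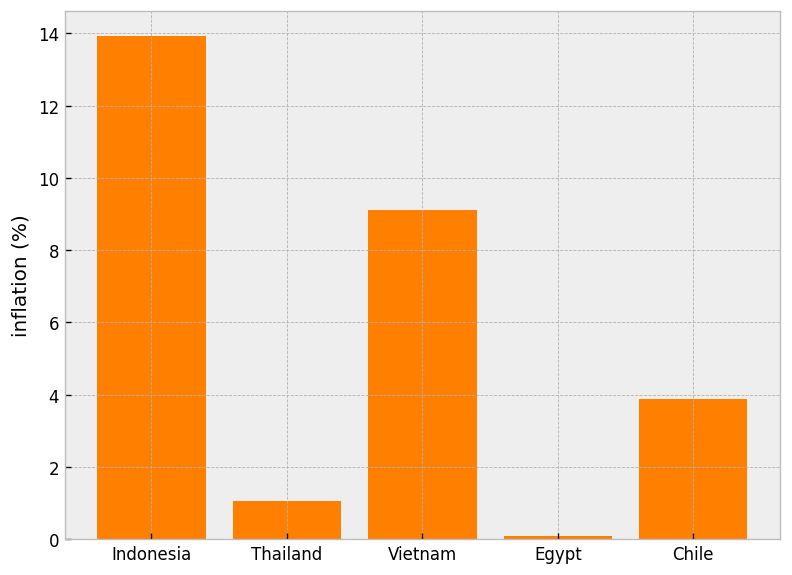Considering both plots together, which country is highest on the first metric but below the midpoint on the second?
Egypt

Chart 2 median inflation (%) ≈ 4; below-median countries: Thailand, Egypt. Among those, Egypt has the highest GDP growth (%) (≈ 8).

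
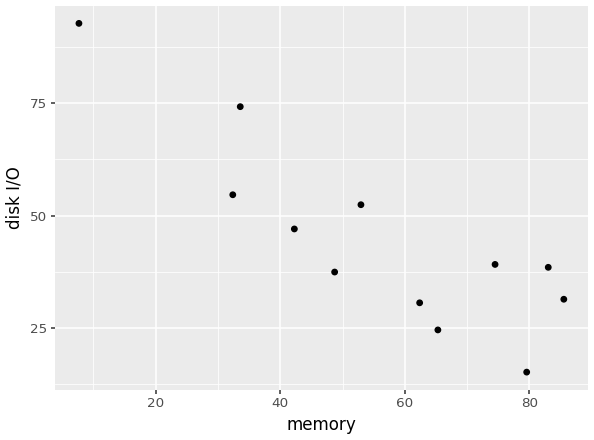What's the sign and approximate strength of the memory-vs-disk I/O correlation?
negative, strong

Points are negatively correlated; strong (|r| ≈ 0.9).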